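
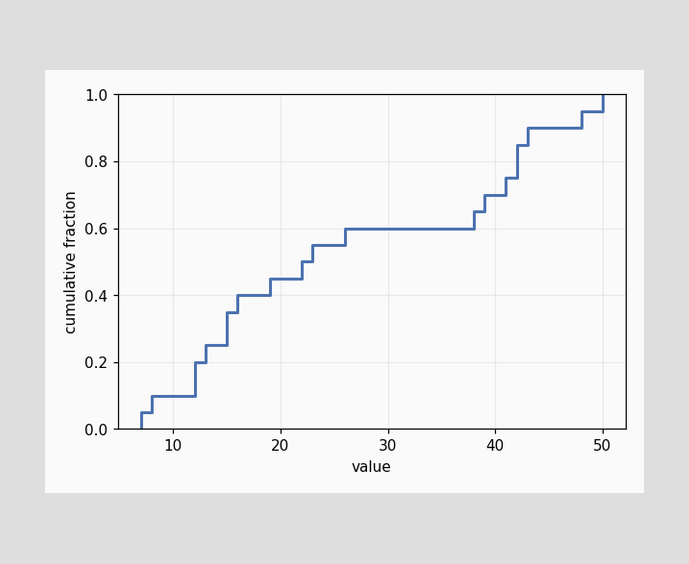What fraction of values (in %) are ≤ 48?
95%

At x=48 the ECDF step is at 95%.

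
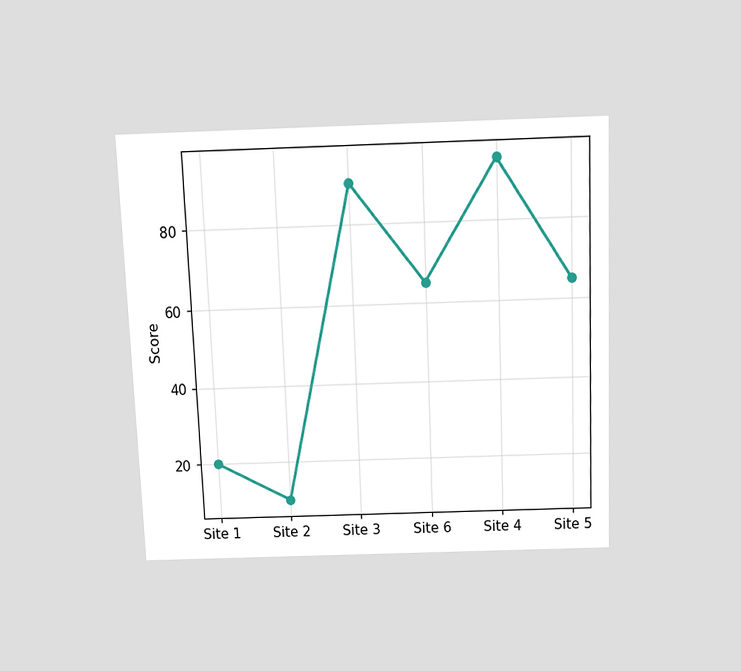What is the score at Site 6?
The chart is tilted about 2° counter-clockwise and viewed slightly from above. At Site 6, the line is at 65.

65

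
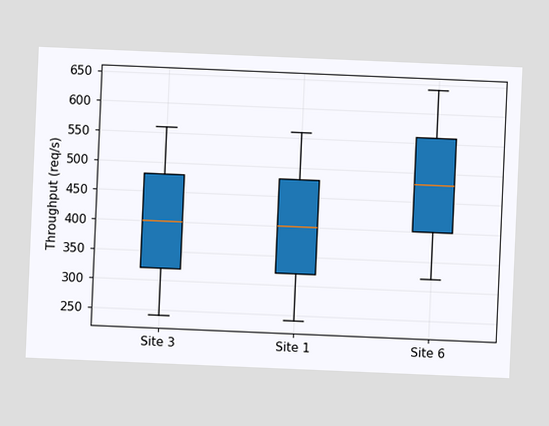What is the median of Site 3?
400req/s

The chart is tilted about 2° clockwise. The median line in the Site 3 box sits at 400req/s.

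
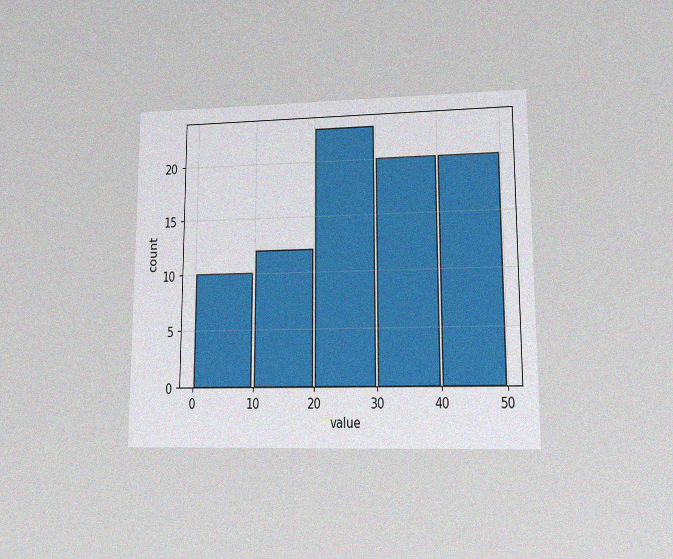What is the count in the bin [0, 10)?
The chart is viewed at a slight angle, with some photo noise. The [0, 10) bin has height 10.

10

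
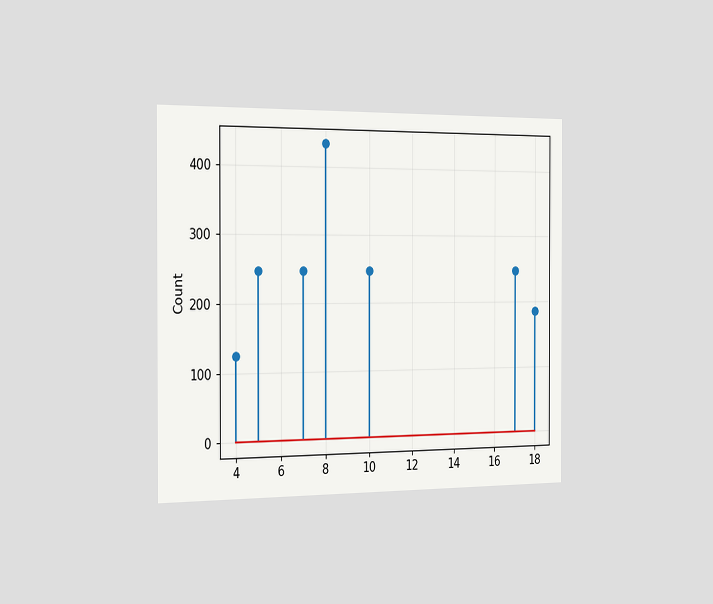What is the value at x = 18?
186

The chart is viewed slightly from the left. The stem at x=18 reaches 186.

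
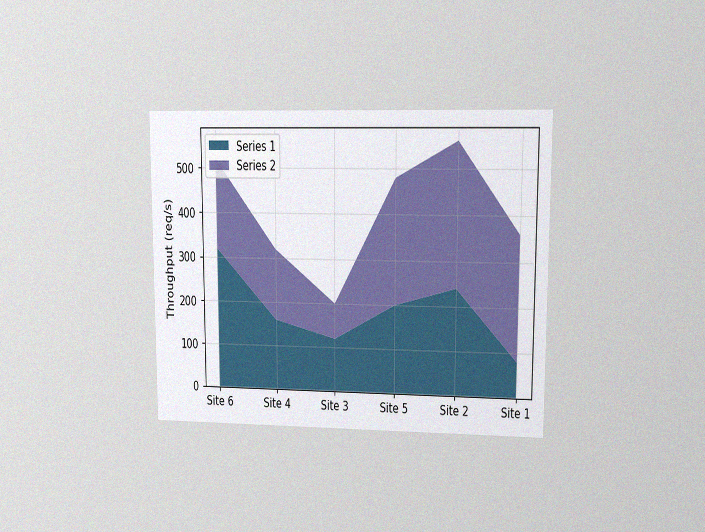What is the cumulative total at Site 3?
200req/s

The chart is viewed at a slight angle, with some photo noise. The stacked total at Site 3 reaches 200req/s.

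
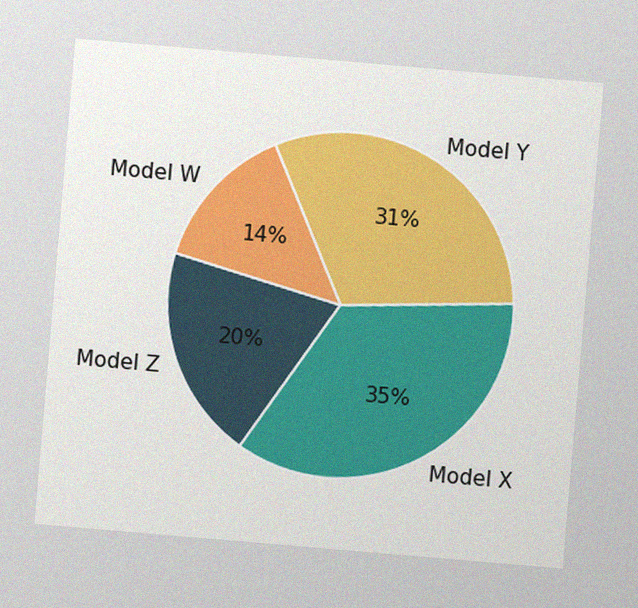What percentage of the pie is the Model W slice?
14%

The chart is tilted about 5° clockwise, with some photo noise. The Model W slice takes up 14% of the pie.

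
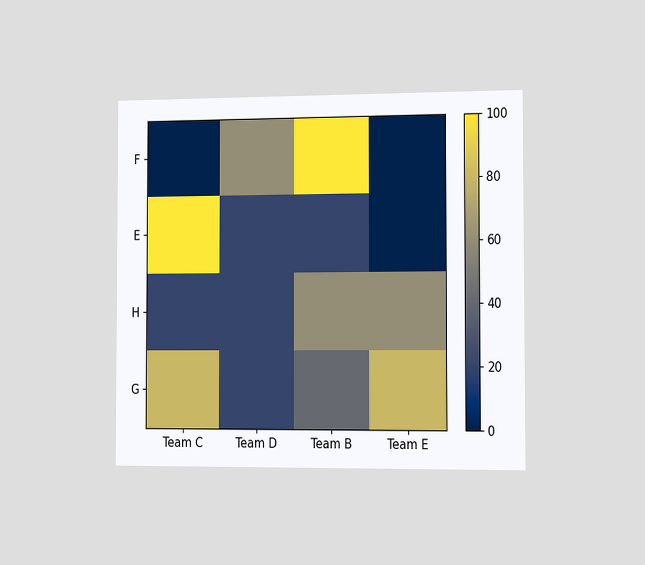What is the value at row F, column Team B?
The chart is viewed slightly from the right. Matching cell (F, Team B) against the colorbar gives 100.

100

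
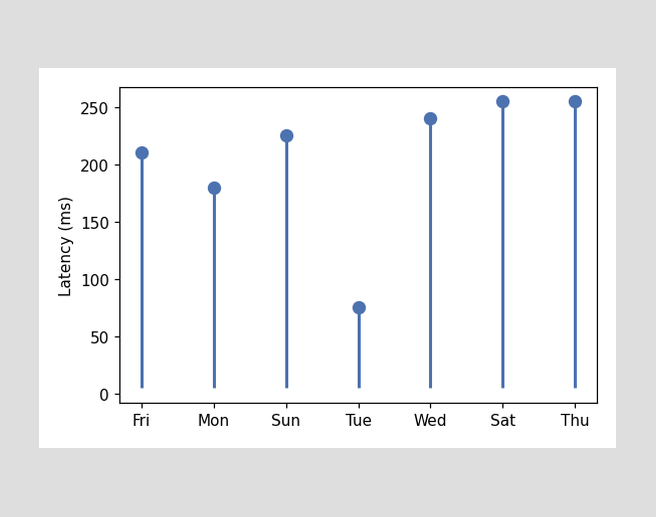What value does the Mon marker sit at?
180ms

The Mon marker sits at 180ms.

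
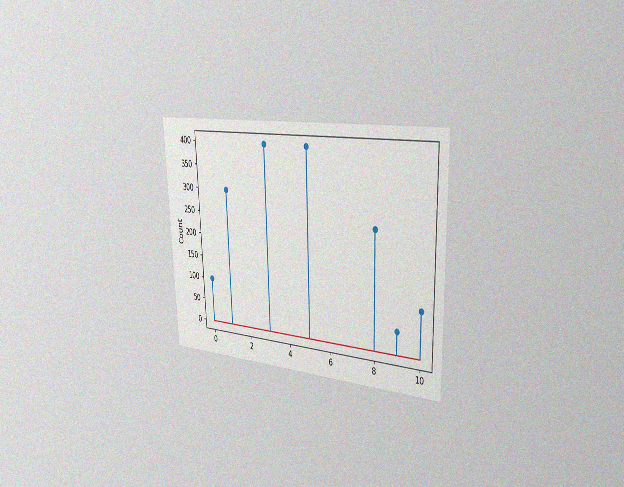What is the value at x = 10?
The chart is viewed slightly from the right, with some photo noise. The stem at x=10 reaches 100.

100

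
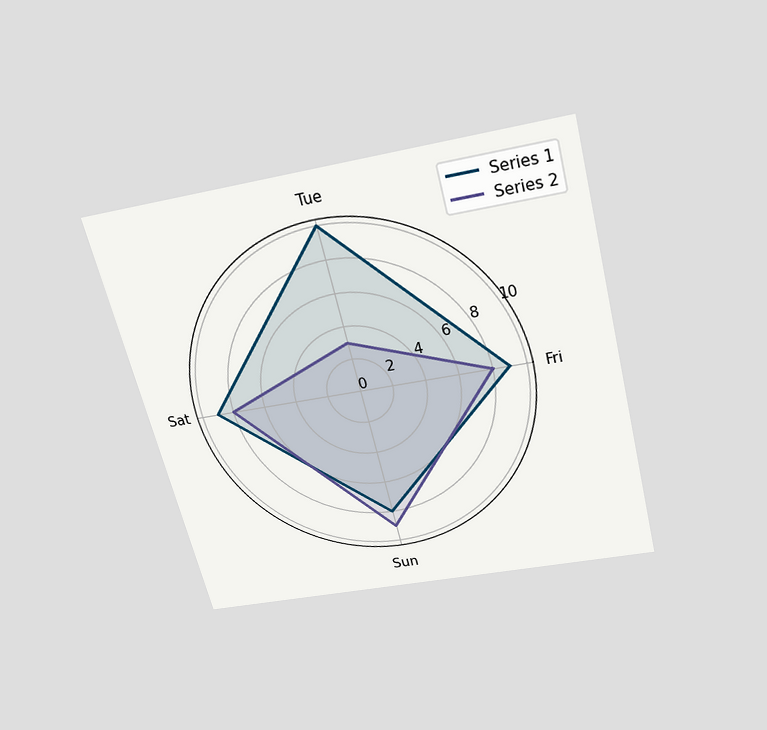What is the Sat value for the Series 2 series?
8

The chart is tilted about 14° counter-clockwise and viewed slightly from above. On the Sat axis, Series 2 reaches 8.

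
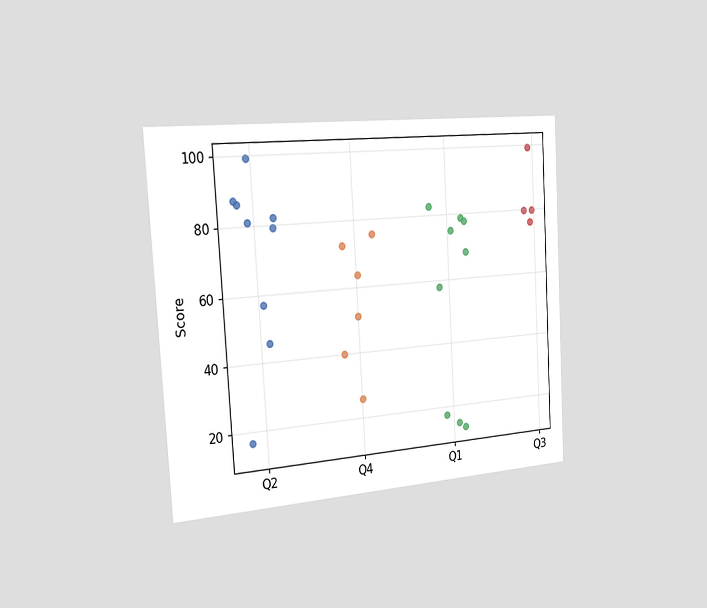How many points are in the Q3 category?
4

The chart is tilted about 3° counter-clockwise and viewed slightly from the left. Counting the markers in the Q3 column gives 4.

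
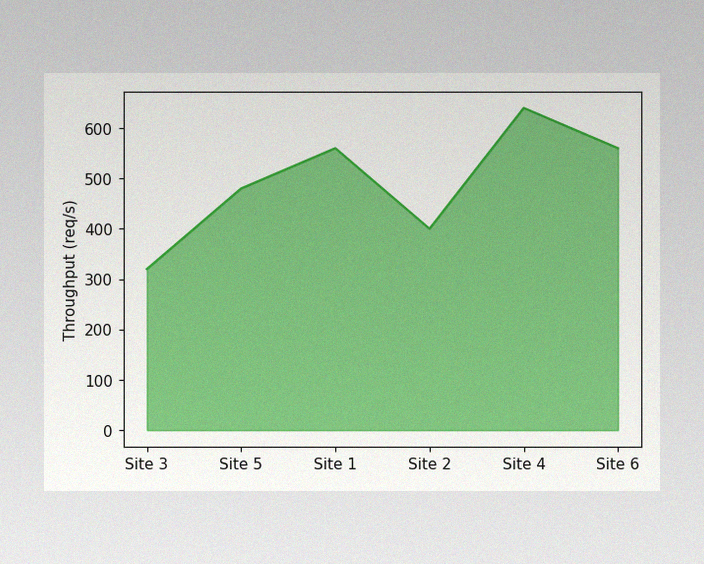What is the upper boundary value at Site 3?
The image has some photo noise and uneven lighting. At Site 3 the upper boundary is at 320req/s.

320req/s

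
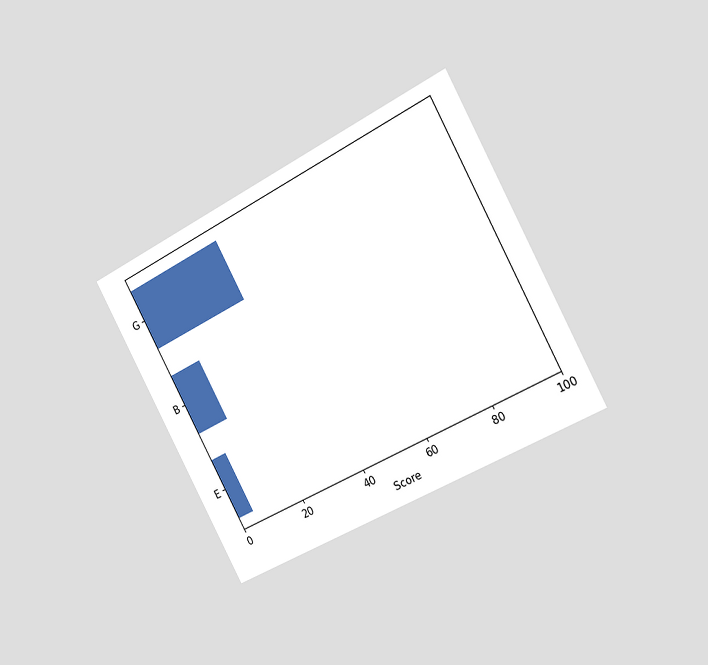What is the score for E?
The chart is tilted about 28° counter-clockwise and viewed slightly from the right. Reading along the chart's x-axis, the E bar reaches 5.

5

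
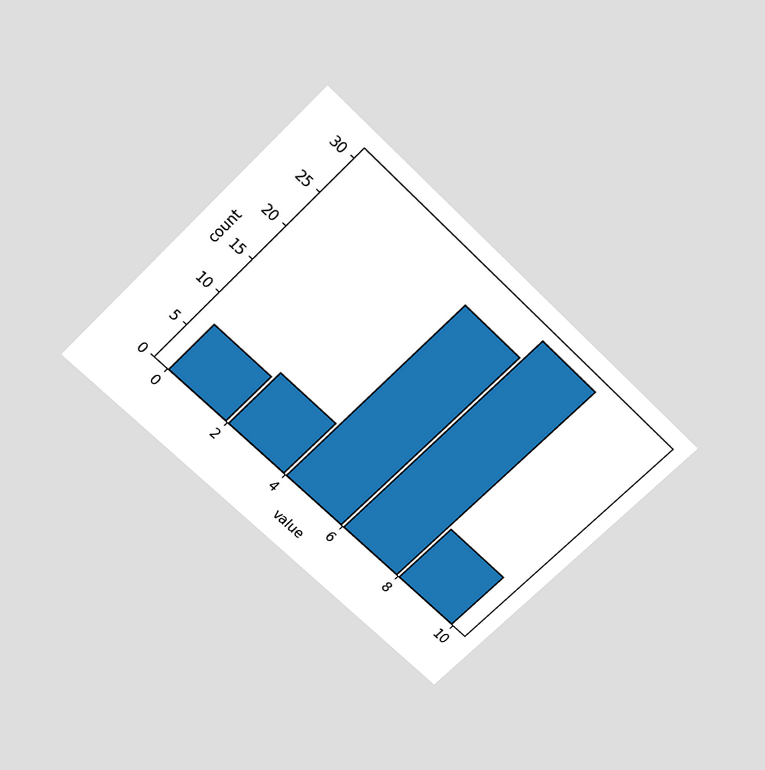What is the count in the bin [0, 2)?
The chart is tilted about 45° clockwise and viewed slightly from above. The [0, 2) bin has height 7.

7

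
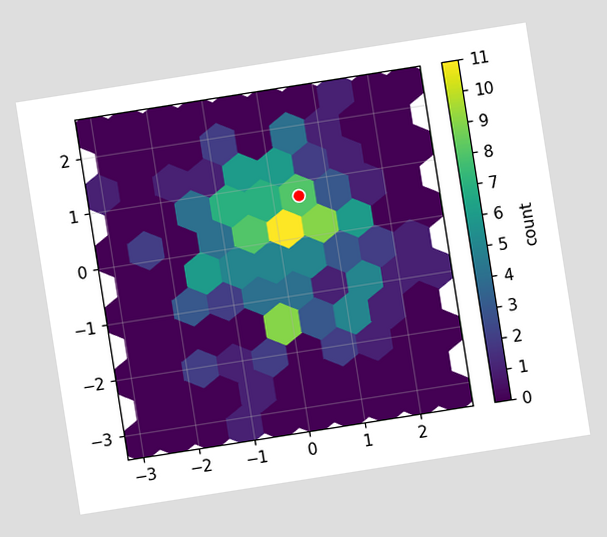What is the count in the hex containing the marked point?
The chart is tilted about 9° counter-clockwise. The marked hex reads 8 on the colorbar.

8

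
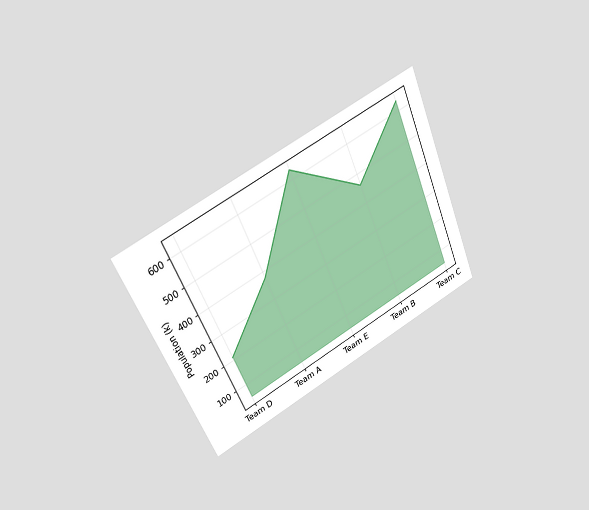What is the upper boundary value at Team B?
The chart is tilted about 24° counter-clockwise and viewed at a slight angle. At Team B the upper boundary is at 462k.

462k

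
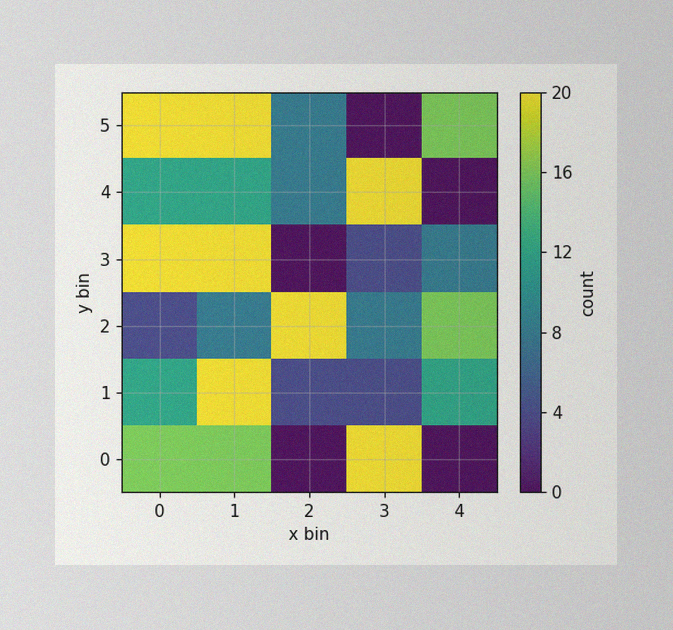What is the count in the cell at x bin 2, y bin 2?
20

The image has some photo noise and uneven lighting. Matching the cell (2, 2) against the colorbar gives 20.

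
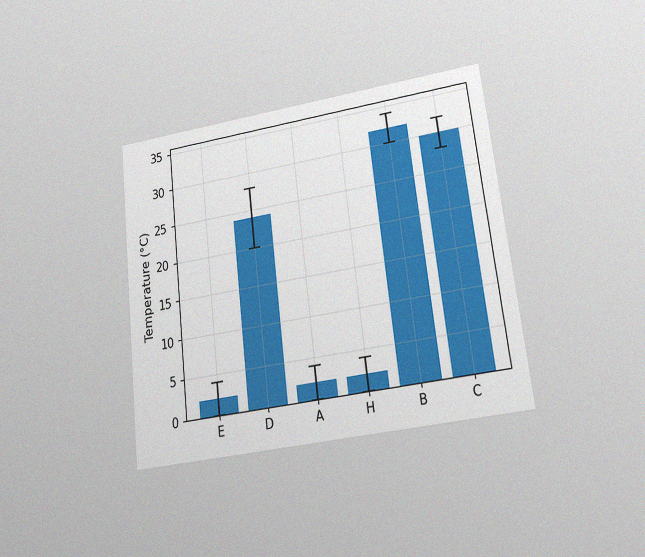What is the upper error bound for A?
The chart is tilted about 7° counter-clockwise and viewed at a slight angle, with some photo noise. The A bar's upper whisker reaches 4°C.

4°C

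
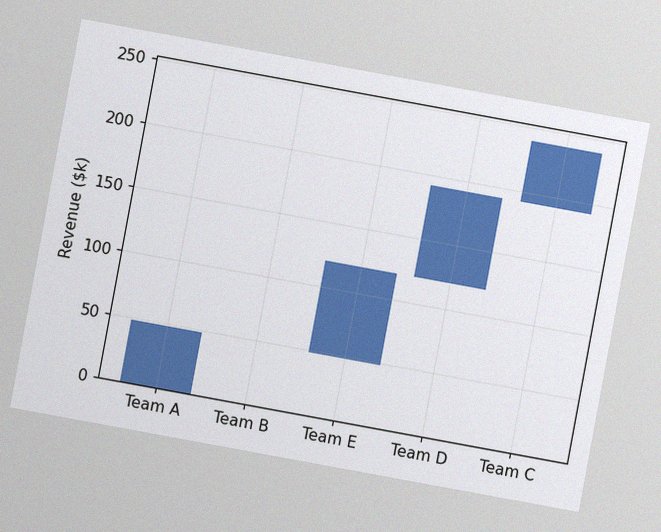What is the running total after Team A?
$48k

The chart is tilted about 10° clockwise, with some photo noise. After Team A the running total reaches $48k.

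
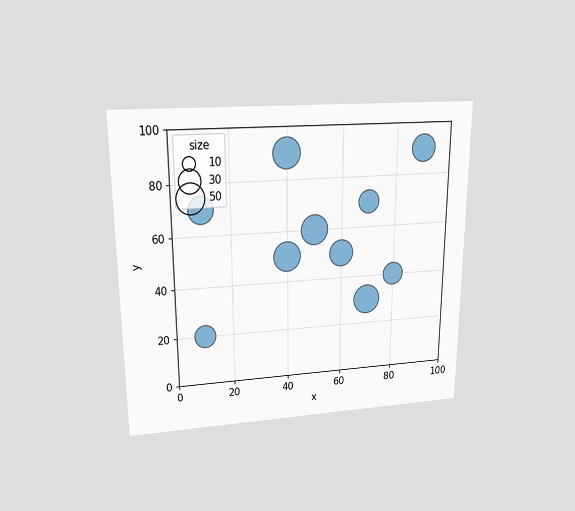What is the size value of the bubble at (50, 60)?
50

The chart is viewed slightly from above. Matching the bubble at (50, 60) against the size legend gives 50.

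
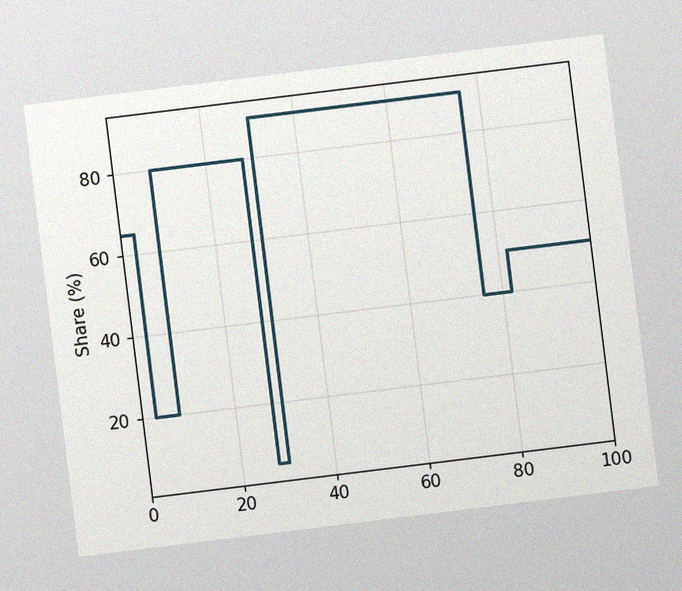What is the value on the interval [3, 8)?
The chart is tilted about 7° counter-clockwise, with some photo noise. On [3, 8) the step sits at 20%.

20%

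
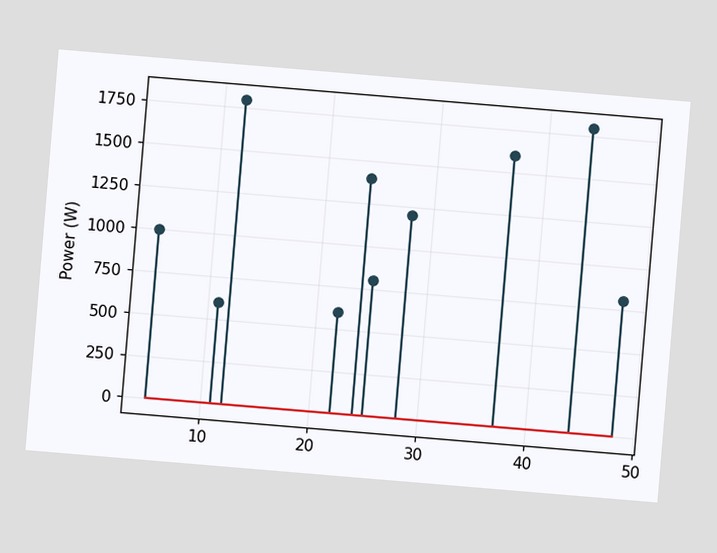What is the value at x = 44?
The chart is tilted about 5° clockwise. The stem at x=44 reaches 1800W.

1800W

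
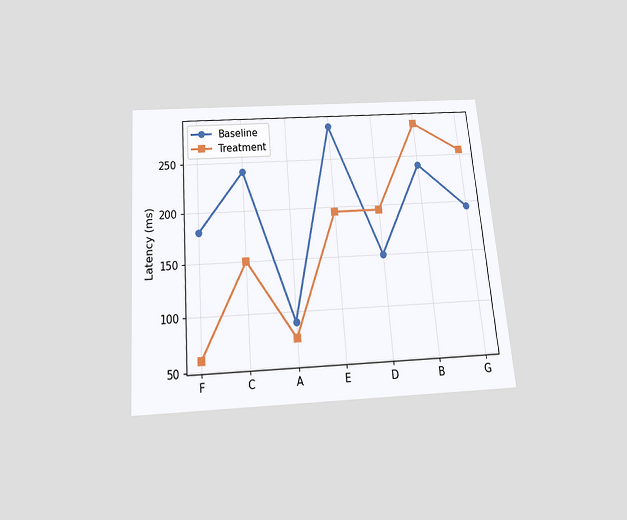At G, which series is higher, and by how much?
The chart is tilted about 5° counter-clockwise and viewed slightly from below. At G, Treatment sits above the other line by 60ms.

Treatment, by 60ms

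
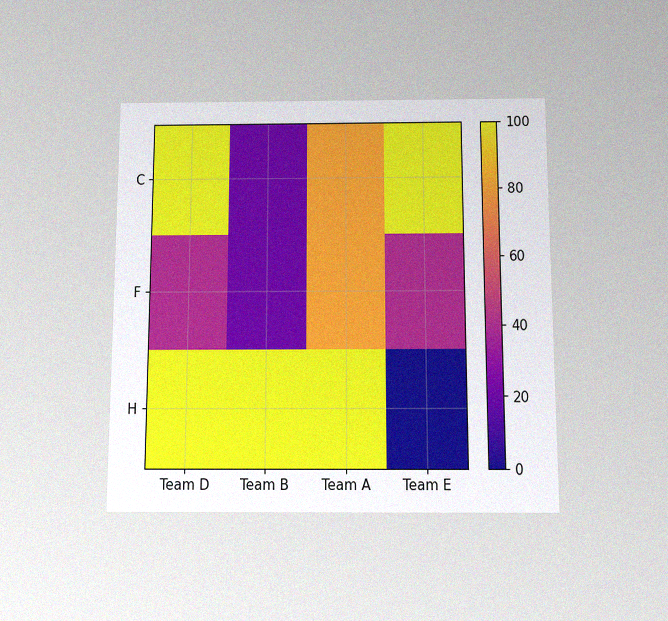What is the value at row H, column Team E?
The chart is viewed slightly from below, with some photo noise. Matching cell (H, Team E) against the colorbar gives 0.

0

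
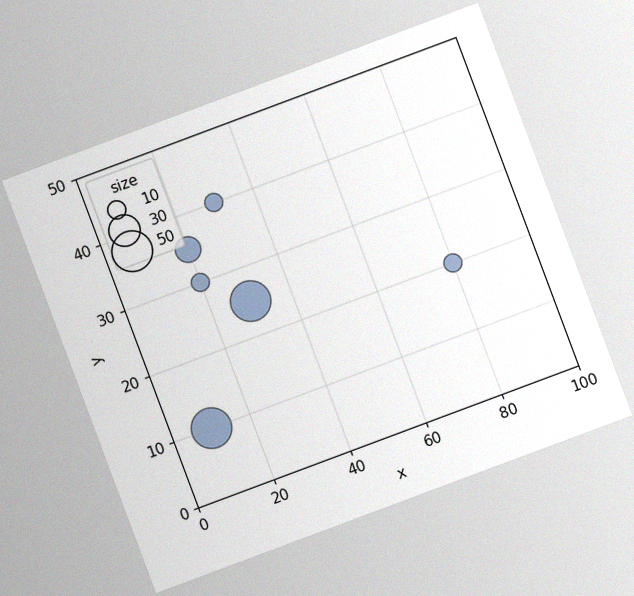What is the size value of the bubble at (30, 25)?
50

The chart is tilted about 21° counter-clockwise, with some photo noise. Matching the bubble at (30, 25) against the size legend gives 50.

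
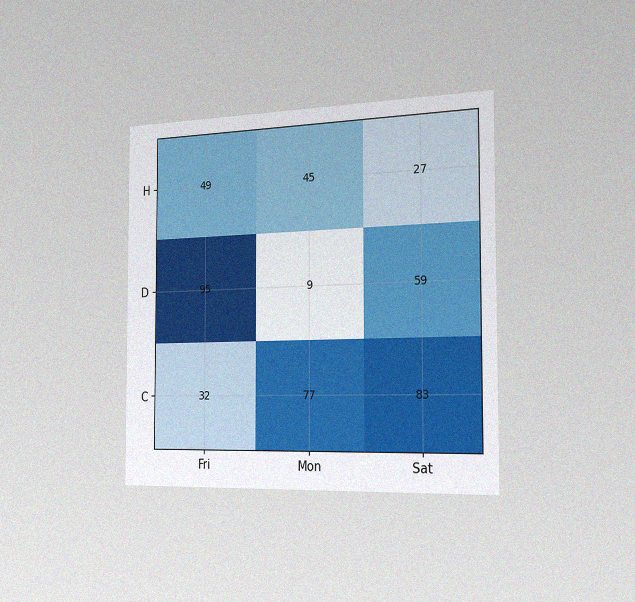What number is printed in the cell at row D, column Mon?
The chart is viewed slightly from the right, with some photo noise. The (D, Mon) cell reads 9.

9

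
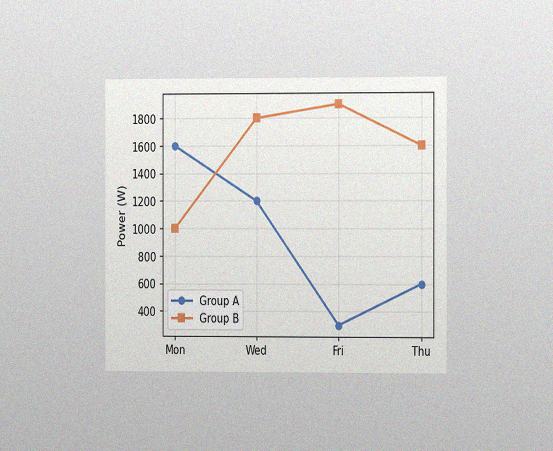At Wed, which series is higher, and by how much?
The chart is viewed at a slight angle, with some photo noise. At Wed, Group B sits above the other line by 600W.

Group B, by 600W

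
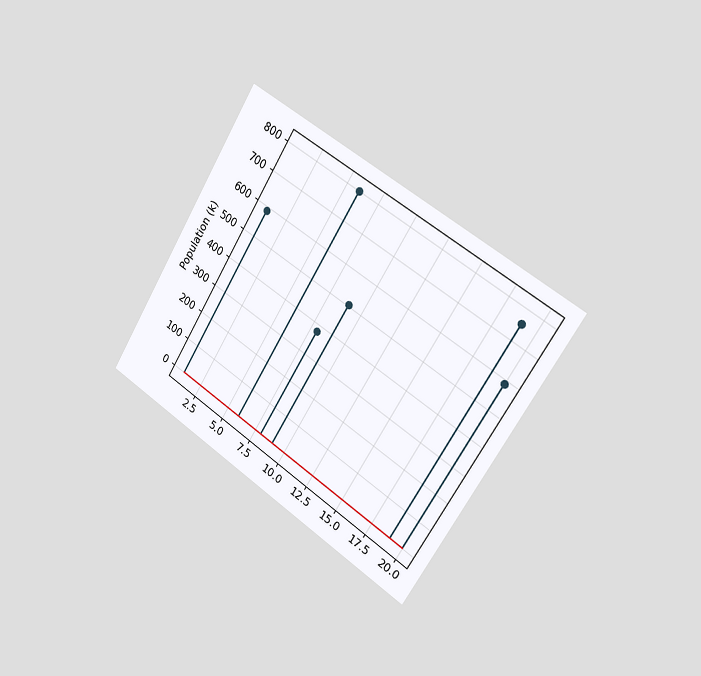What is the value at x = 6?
798k

The chart is tilted about 31° clockwise and viewed slightly from the right. The stem at x=6 reaches 798k.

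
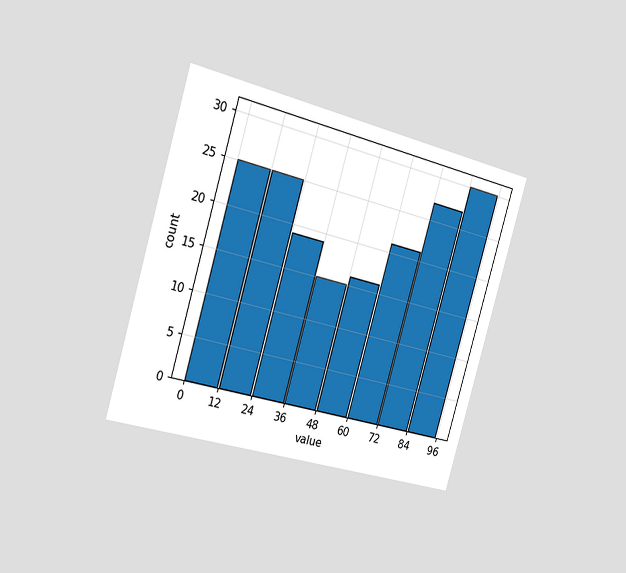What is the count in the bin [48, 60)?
16

The chart is tilted about 16° clockwise and viewed slightly from the left. The [48, 60) bin has height 16.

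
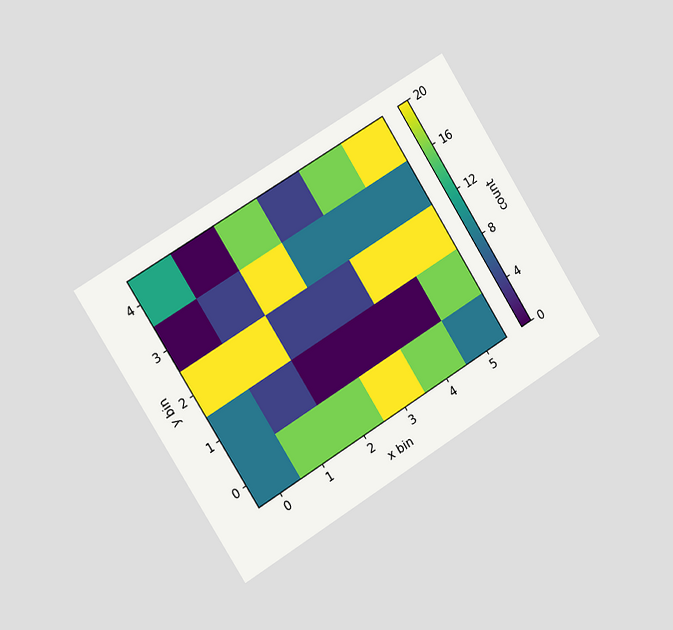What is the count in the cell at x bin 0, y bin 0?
The chart is tilted about 32° counter-clockwise and viewed slightly from the left. Matching the cell (0, 0) against the colorbar gives 8.

8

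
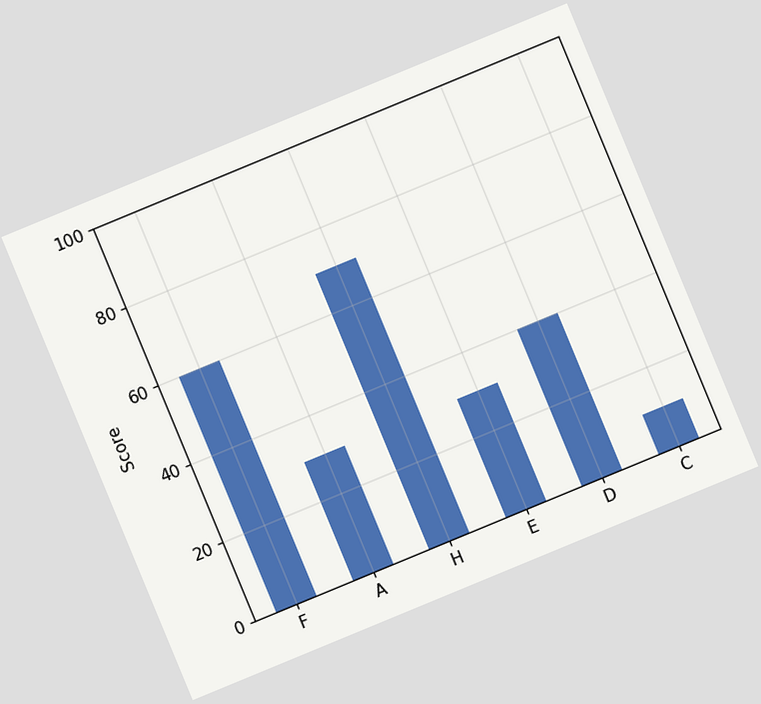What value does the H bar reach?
70

The chart is tilted about 22° counter-clockwise. Reading along the chart's y-axis, the H bar reaches 70.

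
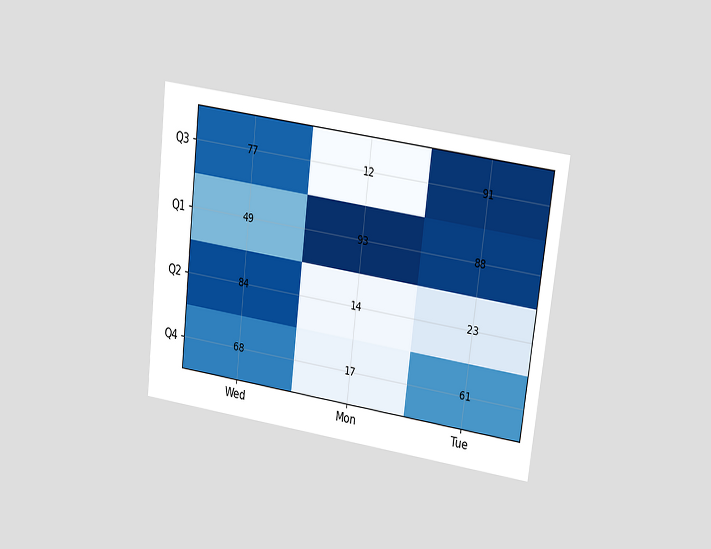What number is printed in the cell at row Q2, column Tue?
23

The chart is tilted about 7° clockwise and viewed at a slight angle. The (Q2, Tue) cell reads 23.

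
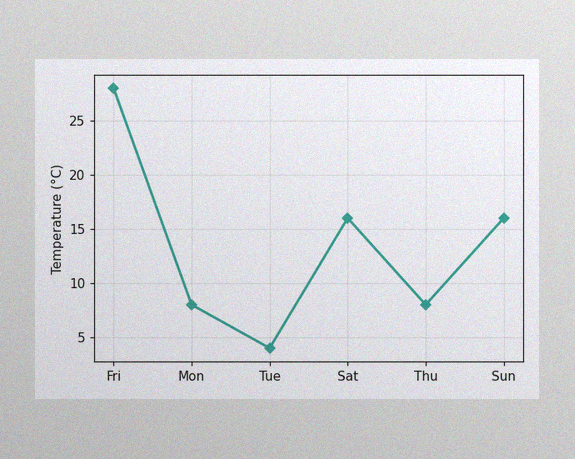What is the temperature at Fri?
28°C

The image has some photo noise and uneven lighting. At Fri, the line is at 28°C.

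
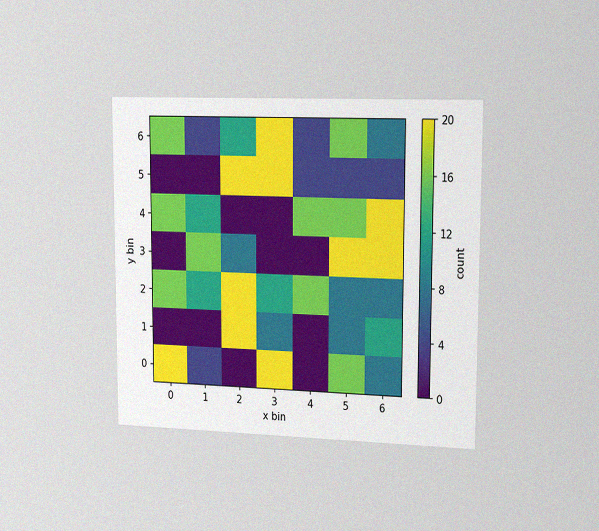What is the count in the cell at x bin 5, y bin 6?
The chart is viewed slightly from the right, with some photo noise. Matching the cell (5, 6) against the colorbar gives 16.

16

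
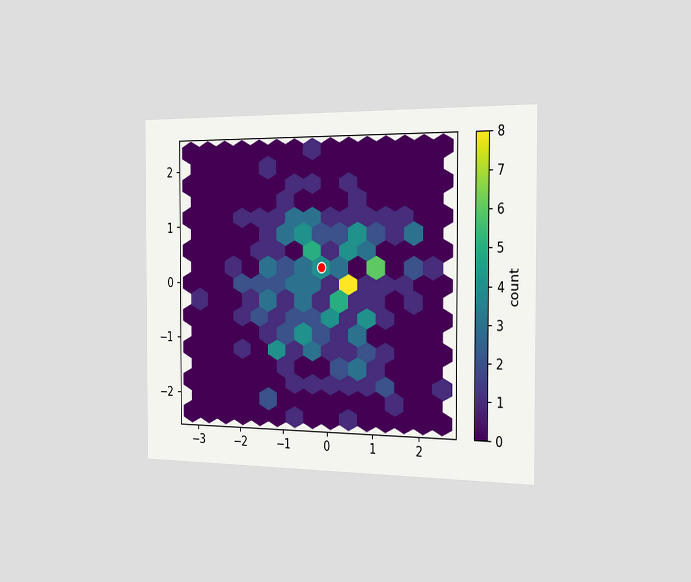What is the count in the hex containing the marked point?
4

The chart is viewed slightly from the right. The marked hex reads 4 on the colorbar.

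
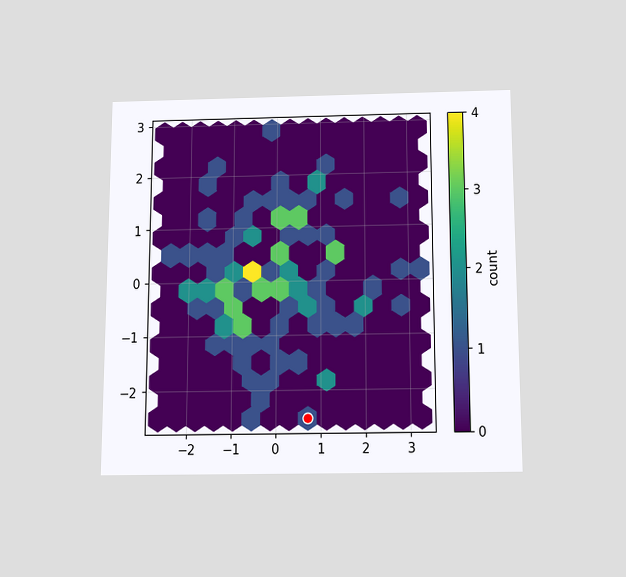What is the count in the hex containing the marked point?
1

The chart is viewed slightly from below. The marked hex reads 1 on the colorbar.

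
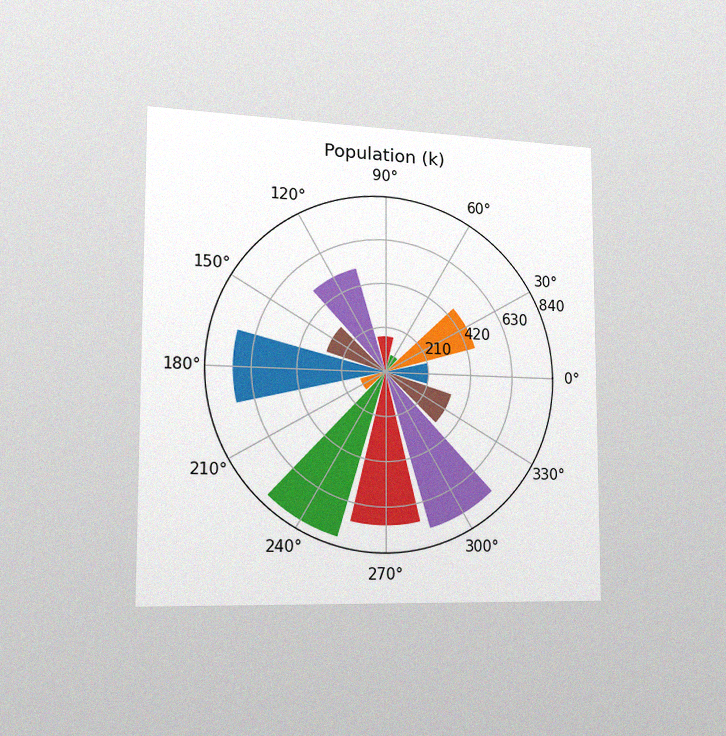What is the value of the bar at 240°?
798k

The chart is viewed slightly from the left, with some photo noise. The bar at 240° reaches 798k on the radial axis.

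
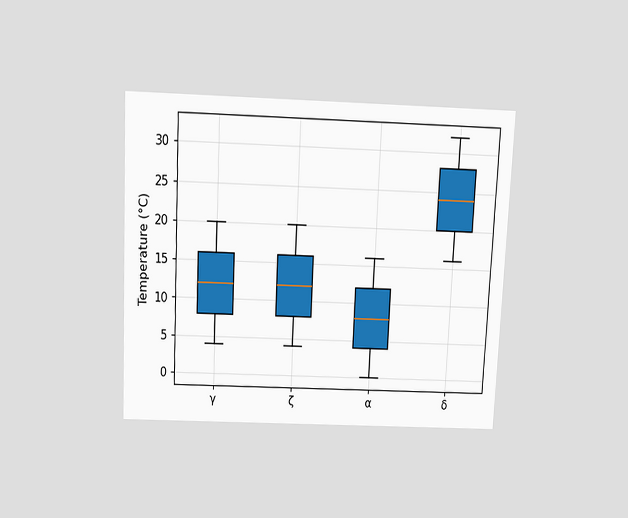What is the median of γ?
The chart is tilted about 3° clockwise and viewed slightly from above. The median line in the γ box sits at 12°C.

12°C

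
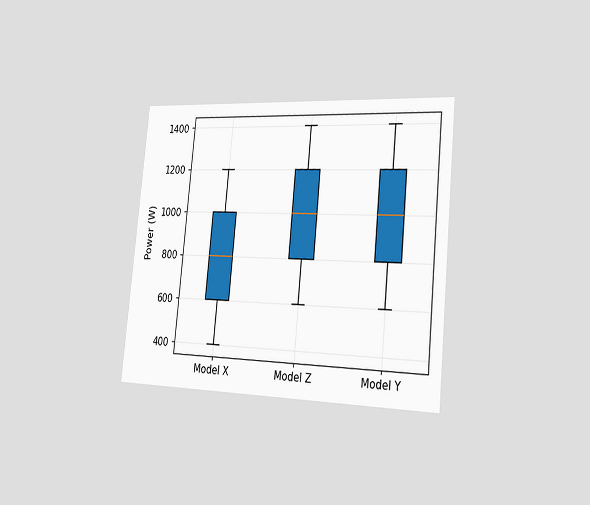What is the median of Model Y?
The chart is tilted about 6° clockwise and viewed slightly from the right. The median line in the Model Y box sits at 1000W.

1000W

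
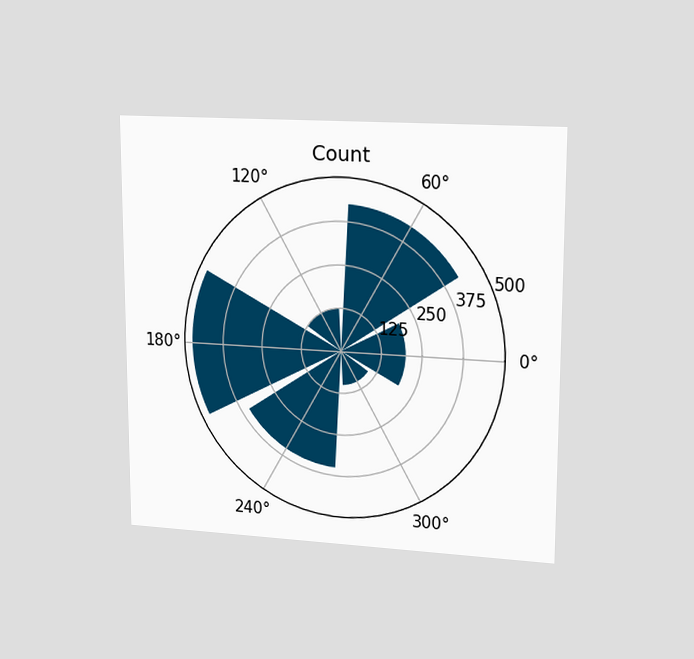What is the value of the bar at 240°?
The chart is viewed slightly from the right. The bar at 240° reaches 350 on the radial axis.

350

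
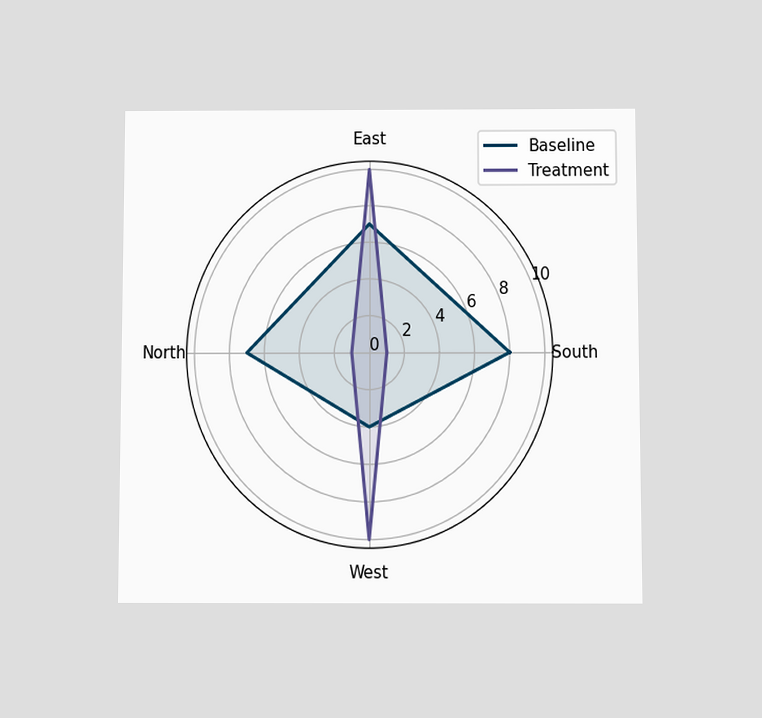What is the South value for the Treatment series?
1

The chart is viewed slightly from below. On the South axis, Treatment reaches 1.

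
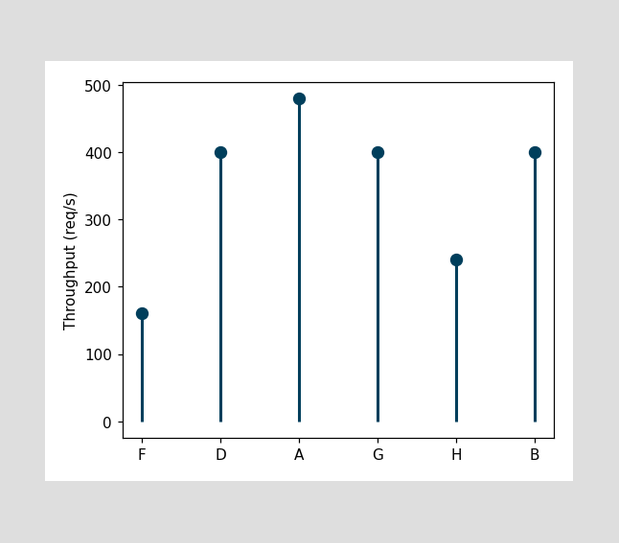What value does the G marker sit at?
The G marker sits at 400req/s.

400req/s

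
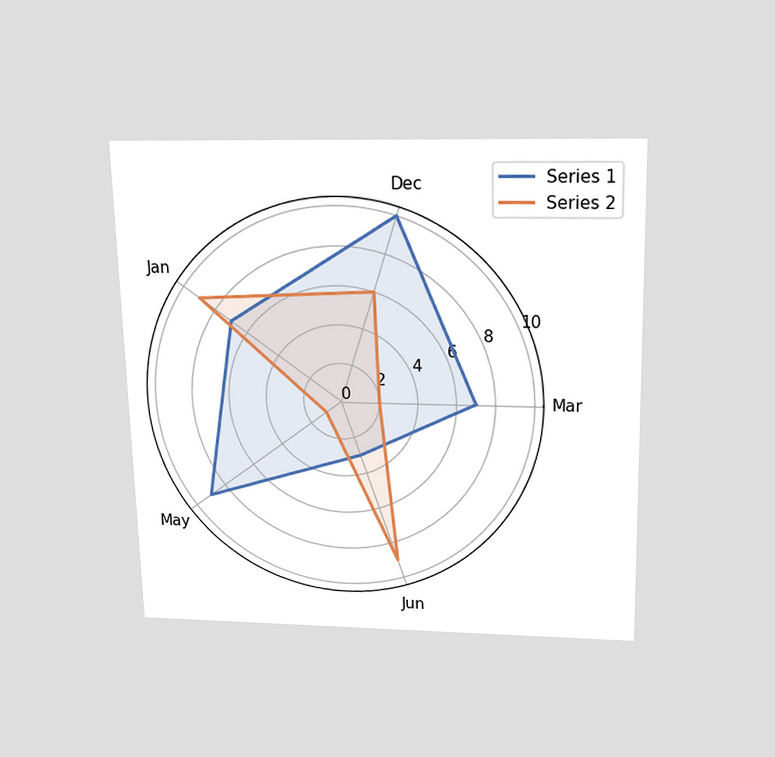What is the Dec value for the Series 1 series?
The chart is viewed slightly from above. On the Dec axis, Series 1 reaches 10.

10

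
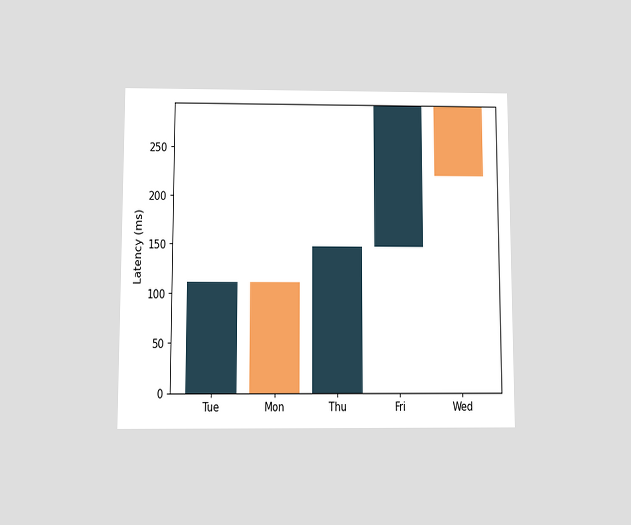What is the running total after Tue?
111ms

The chart is viewed slightly from below. After Tue the running total reaches 111ms.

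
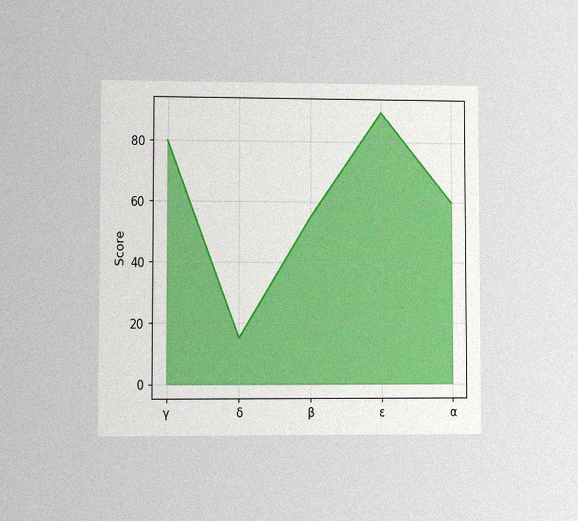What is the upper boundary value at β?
The chart is viewed at a slight angle, with some photo noise. At β the upper boundary is at 55.

55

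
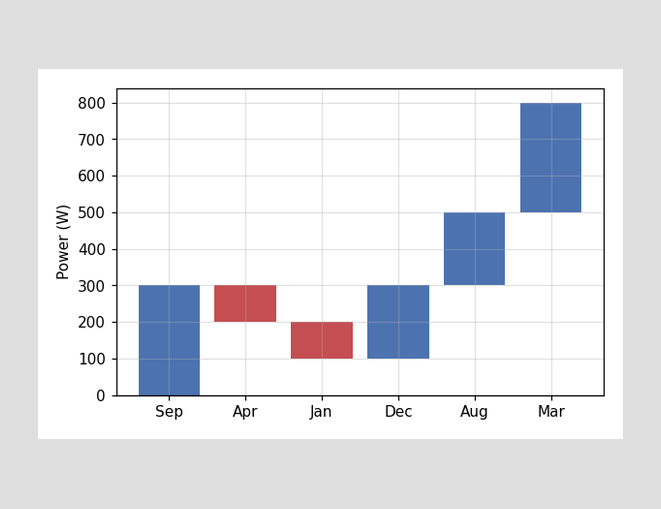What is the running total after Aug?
500W

After Aug the running total reaches 500W.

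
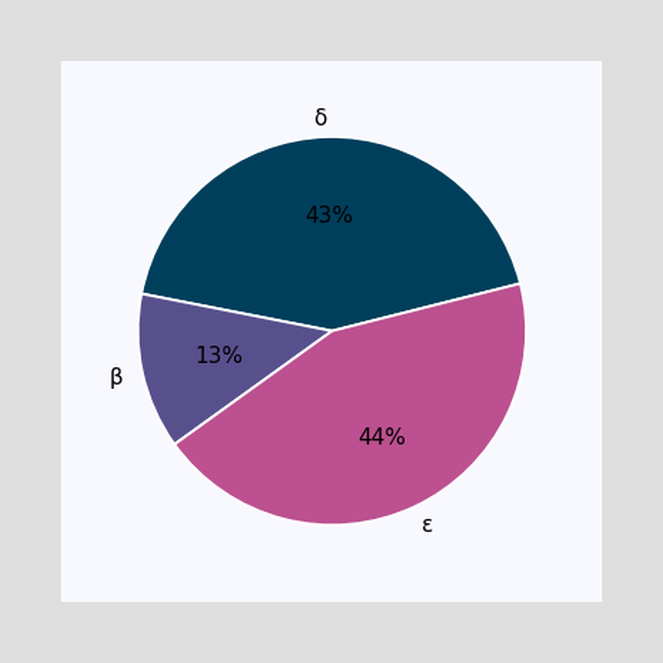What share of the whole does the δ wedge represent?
43%

The δ slice takes up 43% of the pie.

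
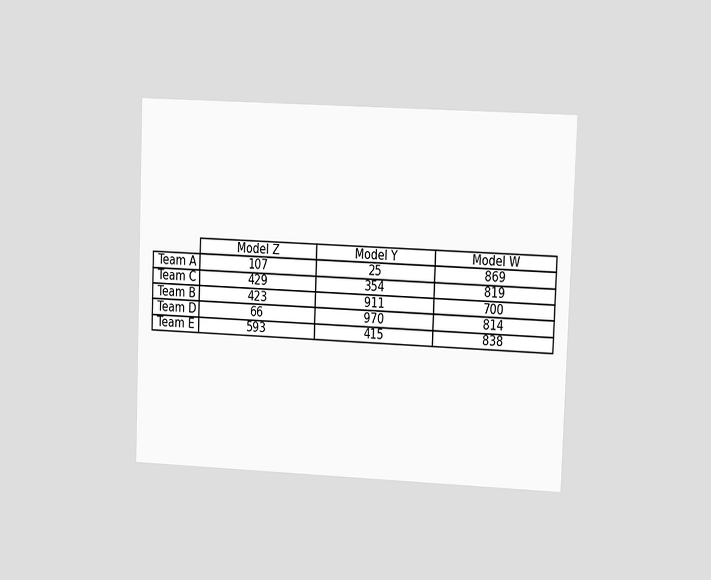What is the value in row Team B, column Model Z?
The chart is tilted about 2° clockwise and viewed at a slight angle. The (Team B, Model Z) cell reads 423.

423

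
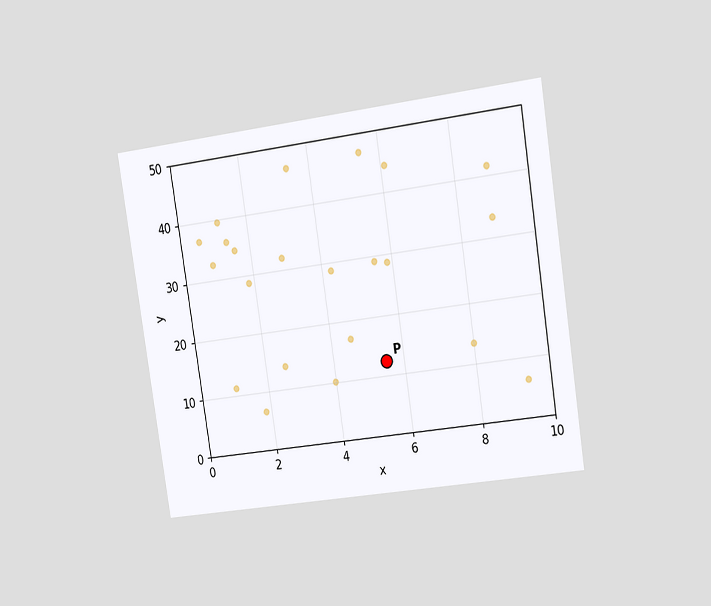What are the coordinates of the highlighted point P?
The chart is tilted about 9° counter-clockwise and viewed slightly from the right. Following the gridlines from P to each axis, P sits at (5.5, 12.5).

(5.5, 12.5)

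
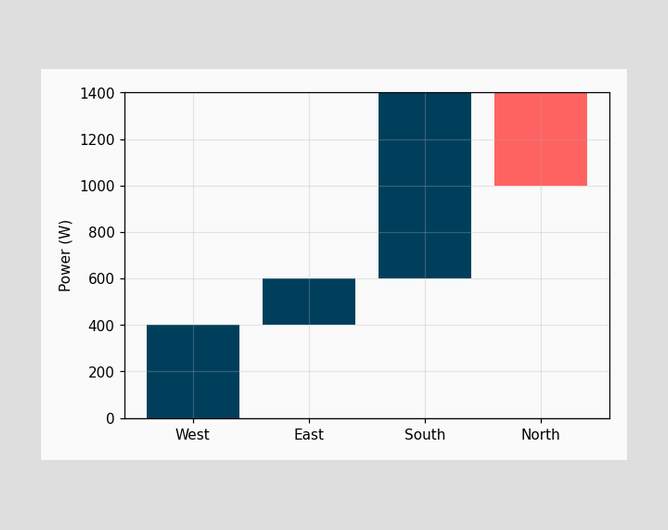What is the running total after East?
600W

After East the running total reaches 600W.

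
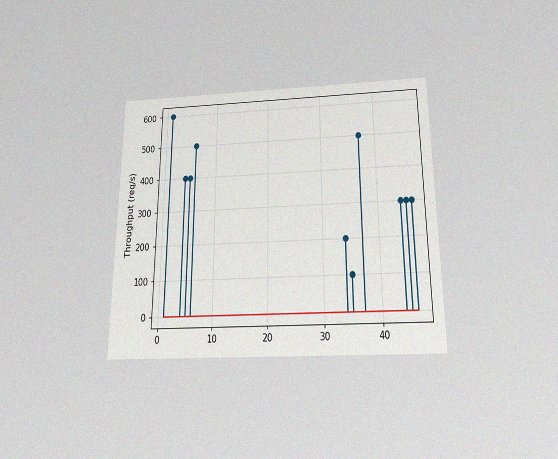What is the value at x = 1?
600req/s

The chart is viewed slightly from below, with some photo noise. The stem at x=1 reaches 600req/s.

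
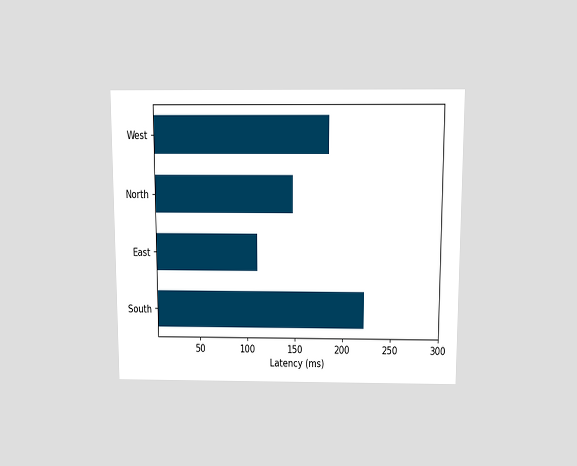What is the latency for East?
The chart is viewed slightly from above. Reading along the chart's x-axis, the East bar reaches 111ms.

111ms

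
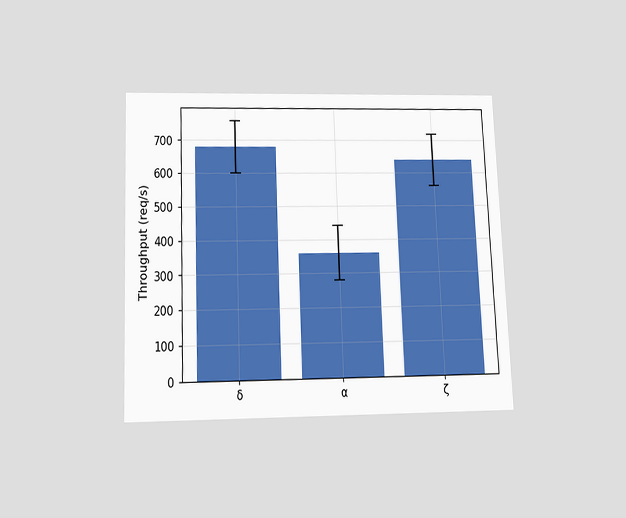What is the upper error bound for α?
440req/s

The chart is tilted about 2° counter-clockwise and viewed slightly from below. The α bar's upper whisker reaches 440req/s.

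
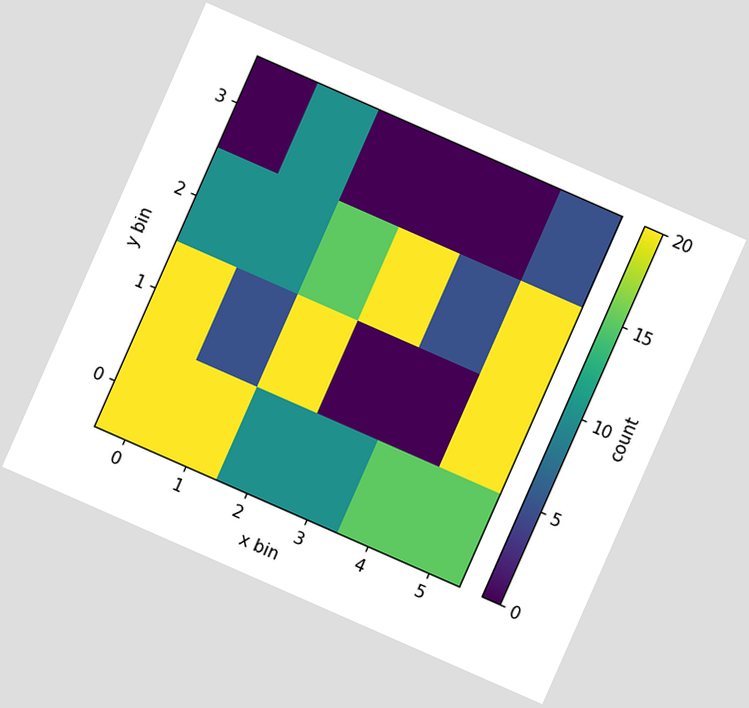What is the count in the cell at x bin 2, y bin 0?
10

The chart is tilted about 24° clockwise. Matching the cell (2, 0) against the colorbar gives 10.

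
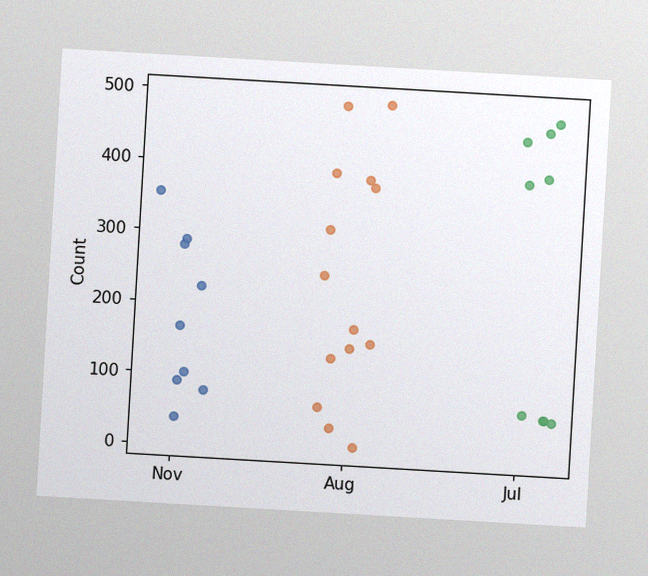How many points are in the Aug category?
The chart is tilted about 3° clockwise, with some photo noise. Counting the markers in the Aug column gives 14.

14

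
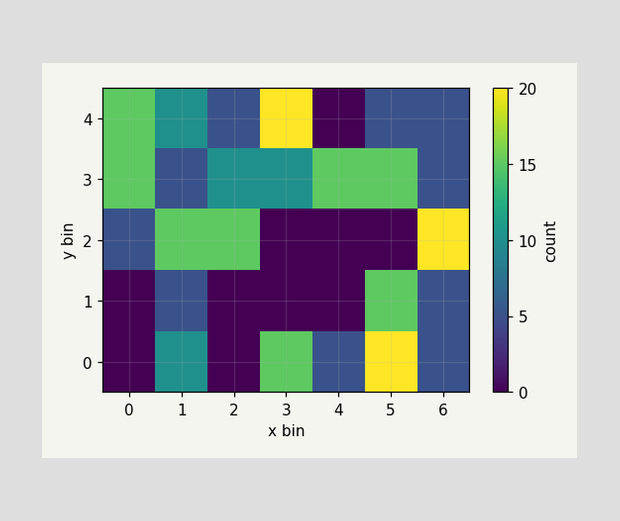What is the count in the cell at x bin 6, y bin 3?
5

Matching the cell (6, 3) against the colorbar gives 5.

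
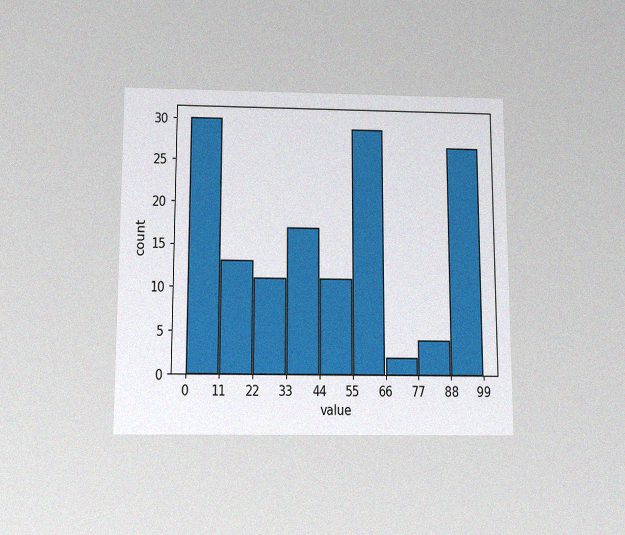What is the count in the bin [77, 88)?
The chart is viewed slightly from below, with some photo noise. The [77, 88) bin has height 4.

4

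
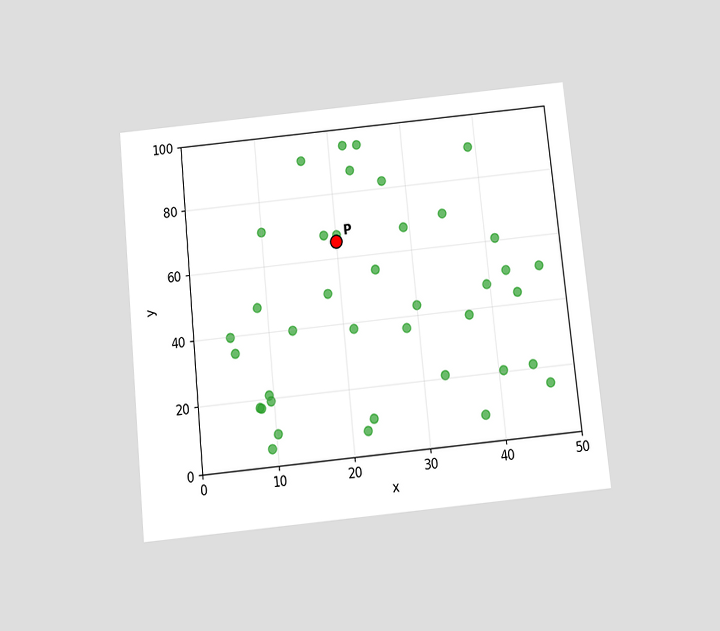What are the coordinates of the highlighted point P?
(20, 65)

The chart is tilted about 6° counter-clockwise and viewed slightly from below. Following the gridlines from P to each axis, P sits at (20, 65).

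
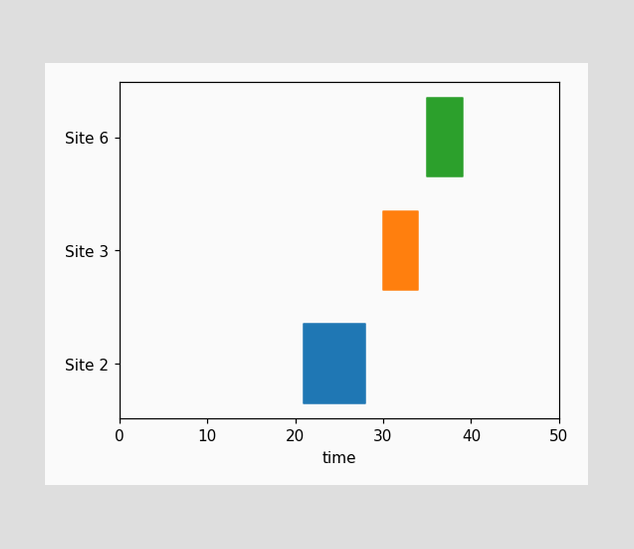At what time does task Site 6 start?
The Site 6 bar begins at t=35.

35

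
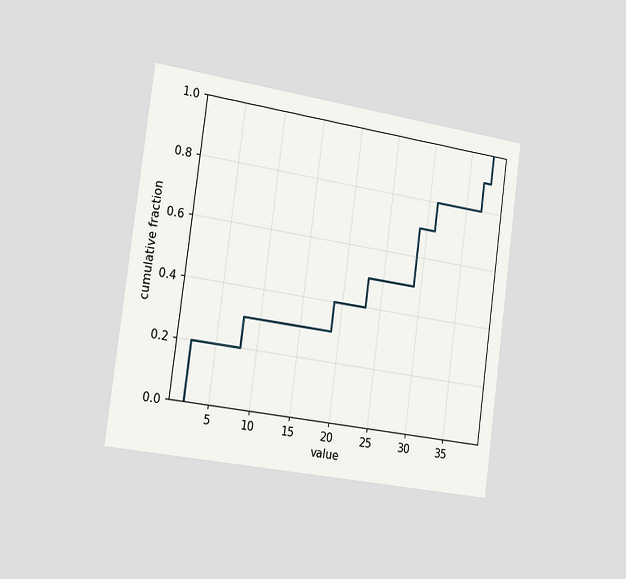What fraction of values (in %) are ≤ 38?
The chart is tilted about 7° clockwise and viewed slightly from the left. At x=38 the ECDF step is at 100%.

100%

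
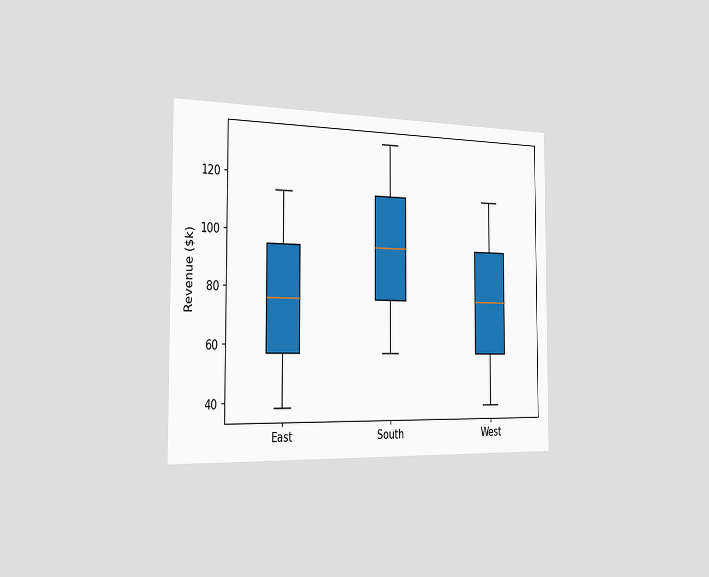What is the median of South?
$95k

The chart is viewed slightly from the left. The median line in the South box sits at $95k.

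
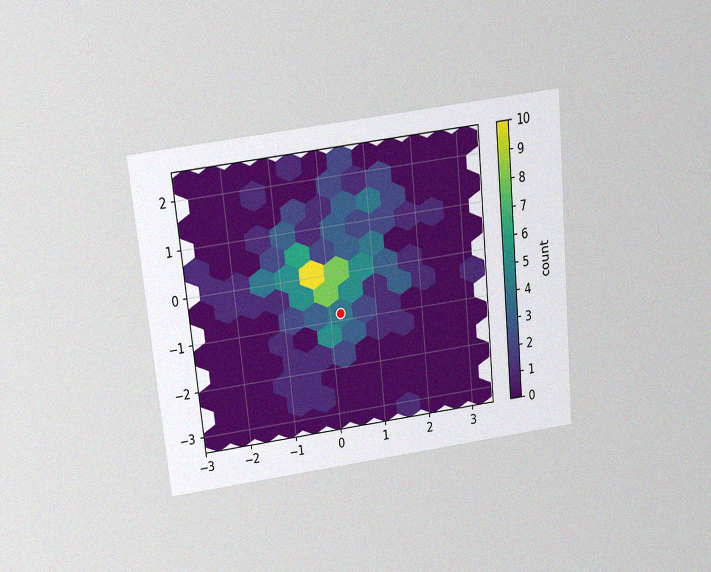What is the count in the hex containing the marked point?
4

The chart is tilted about 6° counter-clockwise and viewed slightly from above, with some photo noise. The marked hex reads 4 on the colorbar.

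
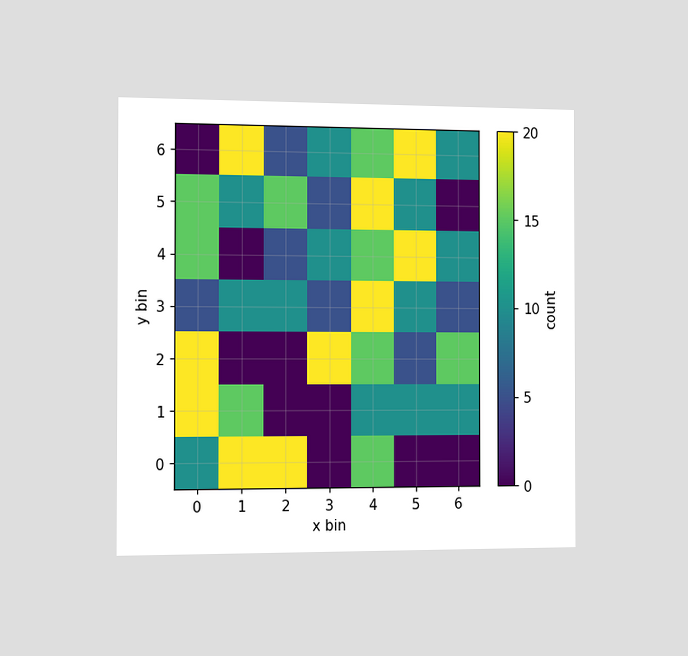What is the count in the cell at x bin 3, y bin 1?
0

The chart is viewed slightly from the left. Matching the cell (3, 1) against the colorbar gives 0.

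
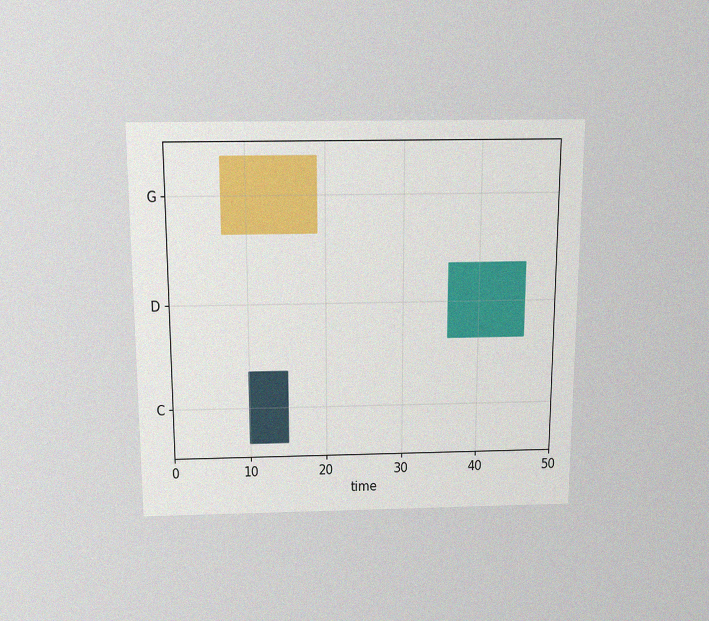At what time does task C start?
The chart is viewed slightly from above, with some photo noise. The C bar begins at t=10.

10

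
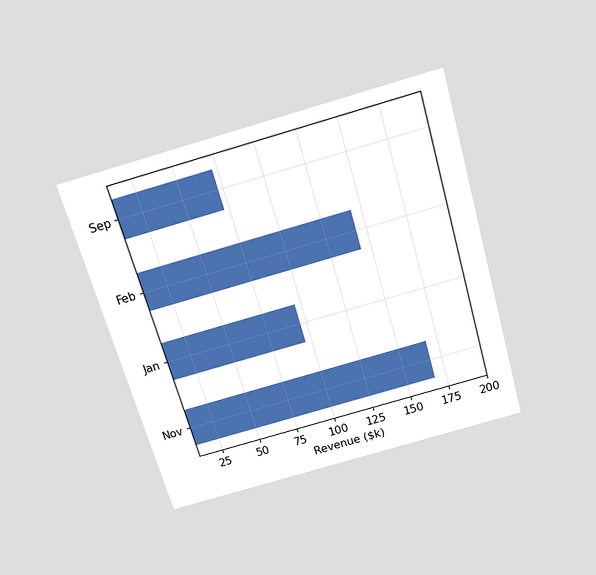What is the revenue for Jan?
The chart is tilted about 16° counter-clockwise and viewed slightly from above. Reading along the chart's x-axis, the Jan bar reaches $96k.

$96k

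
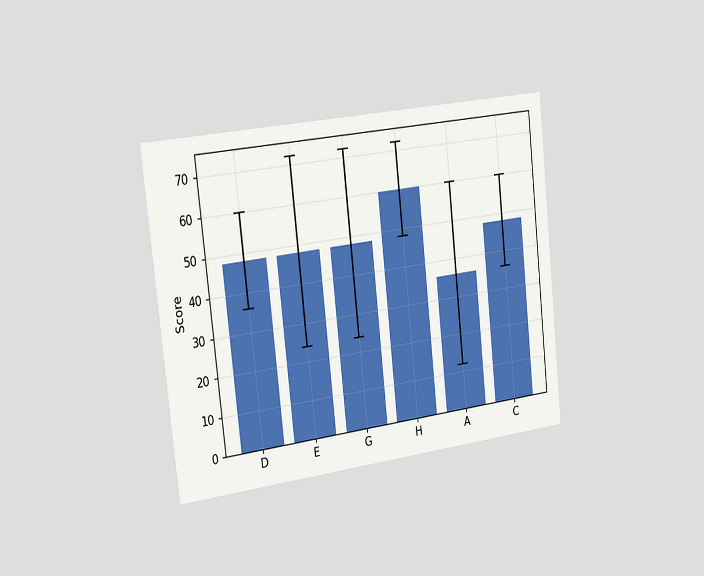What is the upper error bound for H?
The chart is tilted about 6° counter-clockwise and viewed slightly from the left. The H bar's upper whisker reaches 72.

72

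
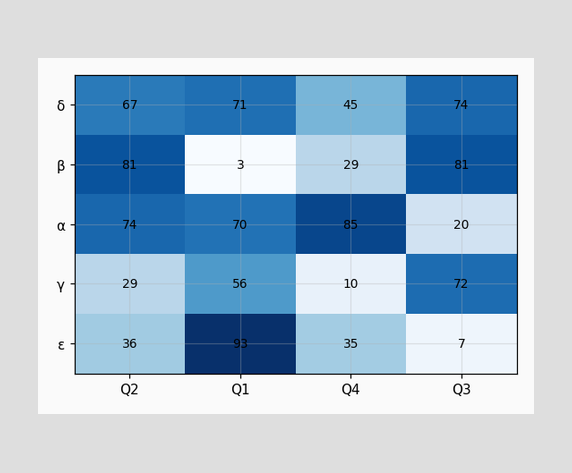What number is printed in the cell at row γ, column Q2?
The (γ, Q2) cell reads 29.

29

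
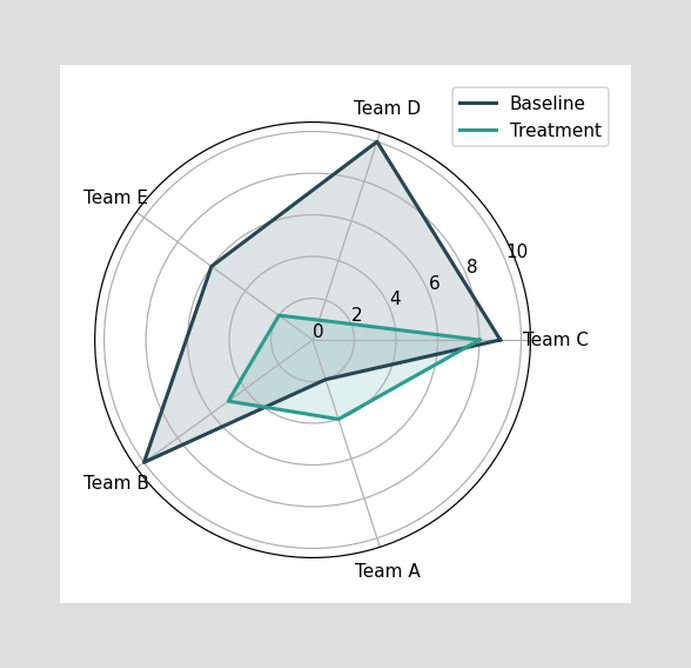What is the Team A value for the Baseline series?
2

On the Team A axis, Baseline reaches 2.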